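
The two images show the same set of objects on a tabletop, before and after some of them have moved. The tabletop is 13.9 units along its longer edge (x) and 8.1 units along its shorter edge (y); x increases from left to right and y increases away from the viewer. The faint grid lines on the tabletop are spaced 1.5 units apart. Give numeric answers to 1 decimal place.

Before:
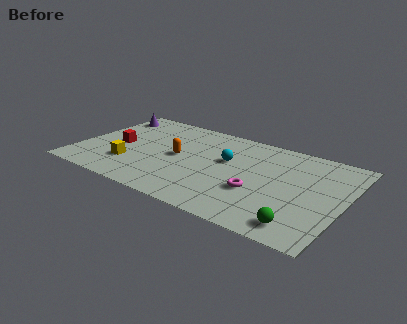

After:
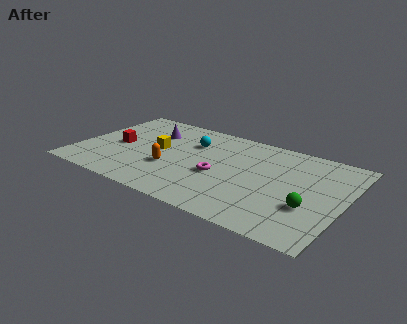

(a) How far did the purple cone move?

2.7

The purple cone moved from about (0.9, 6.6) to (3.5, 5.8), a distance of √(2.6² + 0.8²) ≈ 2.7.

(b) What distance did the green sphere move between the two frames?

1.6

The green sphere was near (12.1, 1.2) before and (12.3, 2.8) after, so it travelled √(0.2² + 1.6²) ≈ 1.6 units.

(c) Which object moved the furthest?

the purple cone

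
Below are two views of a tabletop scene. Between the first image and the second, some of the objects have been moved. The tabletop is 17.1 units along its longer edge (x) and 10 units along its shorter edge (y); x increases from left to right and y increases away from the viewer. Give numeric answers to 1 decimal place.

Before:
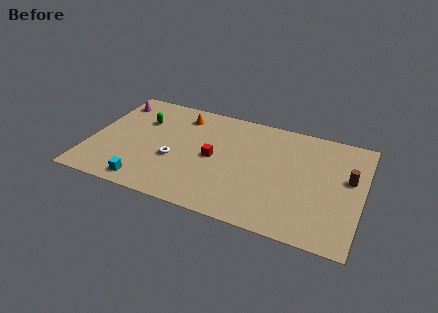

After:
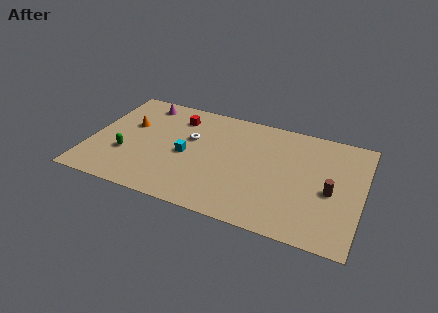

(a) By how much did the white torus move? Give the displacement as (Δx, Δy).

(0.8, 2.3)

From the two frames, the white torus sits at roughly (5.4, 3.9) before and (6.2, 6.2) after.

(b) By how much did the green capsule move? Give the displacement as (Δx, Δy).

(-0.6, -3.5)

The green capsule started near (3.0, 6.9) and ended near (2.4, 3.4).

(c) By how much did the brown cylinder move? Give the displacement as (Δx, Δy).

(-1.0, -1.5)

From the two frames, the brown cylinder sits at roughly (16.2, 5.9) before and (15.2, 4.4) after.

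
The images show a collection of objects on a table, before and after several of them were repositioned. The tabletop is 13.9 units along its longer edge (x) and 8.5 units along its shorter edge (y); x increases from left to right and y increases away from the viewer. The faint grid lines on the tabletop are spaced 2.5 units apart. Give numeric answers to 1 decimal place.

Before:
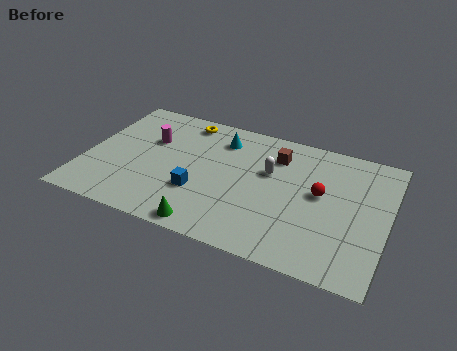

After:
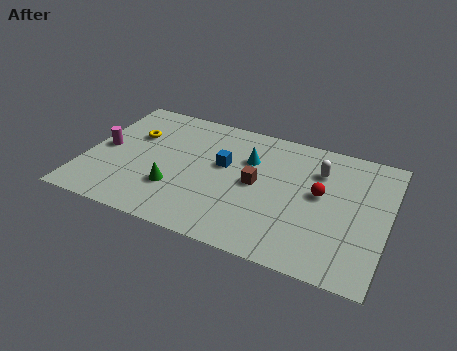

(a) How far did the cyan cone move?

1.7

From (6.0, 6.7) to (7.4, 5.8), the cyan cone covered √(1.4² + 0.9²) ≈ 1.7 units.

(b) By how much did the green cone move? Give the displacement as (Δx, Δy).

(-1.8, 1.8)

The green cone started near (6.1, 0.8) and ended near (4.3, 2.6).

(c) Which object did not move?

the red sphere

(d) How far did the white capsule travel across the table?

2.4

The white capsule moved from about (8.4, 5.3) to (10.6, 6.2), a distance of √(2.2² + 0.9²) ≈ 2.4.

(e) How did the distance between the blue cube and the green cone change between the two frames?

+1.0

Before: roughly 2.1 units apart; after: 3.1. That's 1.0 units further apart.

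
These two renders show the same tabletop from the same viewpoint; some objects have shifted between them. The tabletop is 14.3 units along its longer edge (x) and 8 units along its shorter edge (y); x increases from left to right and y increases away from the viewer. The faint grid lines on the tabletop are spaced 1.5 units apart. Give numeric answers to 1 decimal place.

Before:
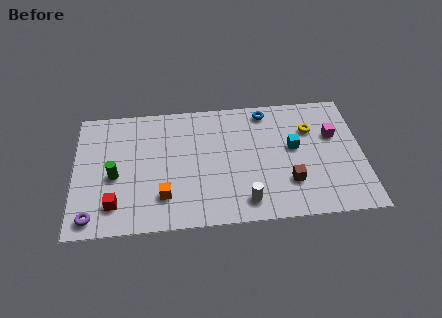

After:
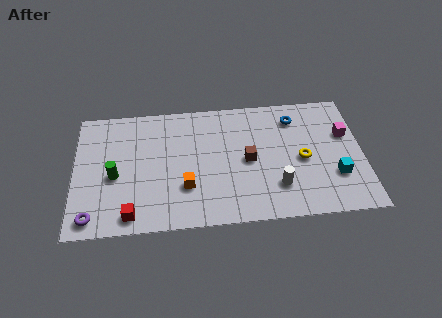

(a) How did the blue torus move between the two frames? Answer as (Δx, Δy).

(1.4, -0.6)

From the two frames, the blue torus sits at roughly (9.6, 7.0) before and (11.0, 6.4) after.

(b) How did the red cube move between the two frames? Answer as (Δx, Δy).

(0.8, -0.7)

The red cube started near (2.0, 1.7) and ended near (2.8, 1.0).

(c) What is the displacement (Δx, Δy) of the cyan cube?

(2.0, -2.0)

From the two frames, the cyan cube sits at roughly (10.9, 4.5) before and (12.9, 2.5) after.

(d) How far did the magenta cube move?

0.6

From (12.9, 5.1) to (13.5, 5.1), the magenta cube covered √(0.6² + 0.0²) ≈ 0.6 units.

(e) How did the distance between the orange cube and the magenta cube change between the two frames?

-0.6

Before: roughly 9.0 units apart; after: 8.4. That's 0.6 units closer together.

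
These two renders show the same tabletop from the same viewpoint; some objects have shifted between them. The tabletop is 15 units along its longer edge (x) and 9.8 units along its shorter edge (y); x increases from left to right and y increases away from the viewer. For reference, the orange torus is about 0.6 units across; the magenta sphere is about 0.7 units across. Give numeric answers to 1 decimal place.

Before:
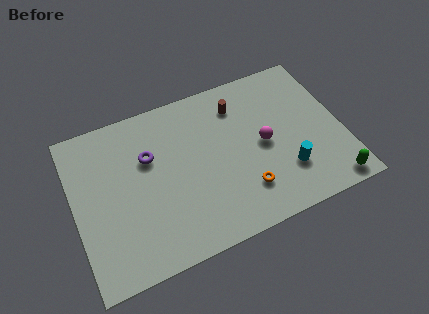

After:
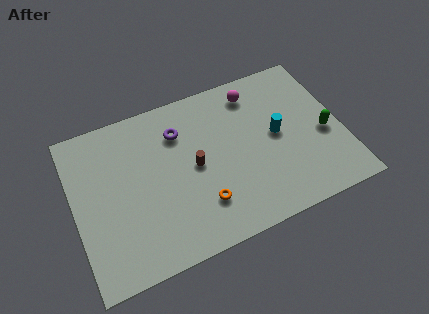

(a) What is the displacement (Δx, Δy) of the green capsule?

(0.1, 3.2)

From the two frames, the green capsule sits at roughly (13.9, 1.0) before and (14.0, 4.2) after.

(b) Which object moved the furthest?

the brown cylinder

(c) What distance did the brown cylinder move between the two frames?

4.0

From (9.5, 7.7) to (6.7, 4.9), the brown cylinder covered √(2.8² + 2.8²) ≈ 4.0 units.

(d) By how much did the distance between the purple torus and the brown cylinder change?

-2.9

The distance was about 5.4 in the first image and 2.5 in the second, so they moved 2.9 units closer together.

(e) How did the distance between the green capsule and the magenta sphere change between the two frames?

+0.3

Before: roughly 5.0 units apart; after: 5.3. That's 0.3 units further apart.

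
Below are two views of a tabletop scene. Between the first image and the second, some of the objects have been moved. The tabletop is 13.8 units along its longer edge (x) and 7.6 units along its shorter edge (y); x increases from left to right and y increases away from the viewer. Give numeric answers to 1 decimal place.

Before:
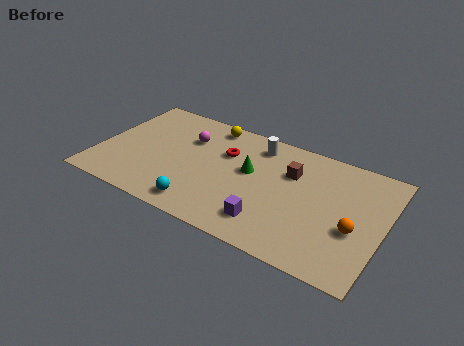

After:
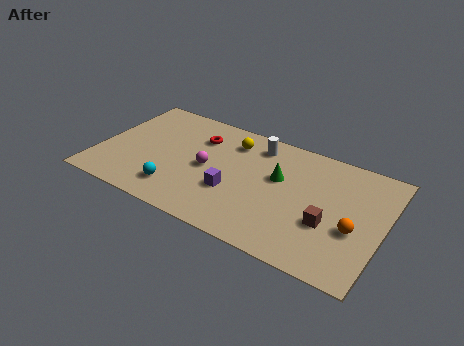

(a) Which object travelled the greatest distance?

the brown cube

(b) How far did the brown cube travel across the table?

3.2

The brown cube was near (9.2, 5.2) before and (11.3, 2.8) after, so it travelled √(2.1² + 2.4²) ≈ 3.2 units.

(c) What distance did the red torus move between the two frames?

1.5

The red torus was near (6.0, 5.1) before and (4.6, 5.6) after, so it travelled √(1.4² + 0.5²) ≈ 1.5 units.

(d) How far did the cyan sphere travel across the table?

1.4

The cyan sphere was near (5.4, 1.1) before and (4.1, 1.6) after, so it travelled √(1.3² + 0.5²) ≈ 1.4 units.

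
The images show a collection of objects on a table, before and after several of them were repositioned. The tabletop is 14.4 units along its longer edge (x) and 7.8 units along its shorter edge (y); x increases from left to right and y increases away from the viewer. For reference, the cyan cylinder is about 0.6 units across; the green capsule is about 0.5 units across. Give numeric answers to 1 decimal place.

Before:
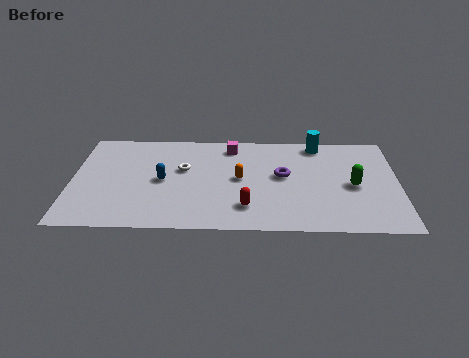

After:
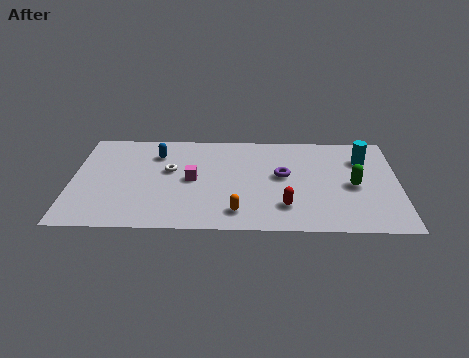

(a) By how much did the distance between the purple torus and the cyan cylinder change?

+0.8

The distance was about 3.1 in the first image and 3.9 in the second, so they moved 0.8 units further apart.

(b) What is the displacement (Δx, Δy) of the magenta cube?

(-1.7, -2.7)

The magenta cube was at about (7.0, 6.6) and moved to about (5.3, 3.9).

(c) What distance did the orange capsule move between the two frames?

2.6

The orange capsule was near (7.4, 4.0) before and (7.3, 1.4) after, so it travelled √(0.1² + 2.6²) ≈ 2.6 units.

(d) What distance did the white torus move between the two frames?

0.6

The white torus moved from about (4.9, 4.7) to (4.3, 4.6), a distance of √(0.6² + 0.1²) ≈ 0.6.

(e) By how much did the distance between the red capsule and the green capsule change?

-1.6

The distance was about 5.0 in the first image and 3.4 in the second, so they moved 1.6 units closer together.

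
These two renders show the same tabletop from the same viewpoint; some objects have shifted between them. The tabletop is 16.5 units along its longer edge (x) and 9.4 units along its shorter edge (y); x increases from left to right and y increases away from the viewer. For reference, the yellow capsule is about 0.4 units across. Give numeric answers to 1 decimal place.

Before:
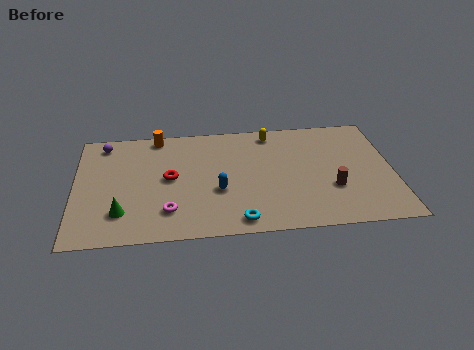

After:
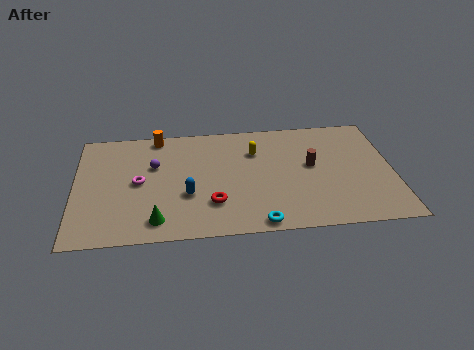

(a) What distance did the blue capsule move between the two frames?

1.6

From (7.4, 3.6) to (5.8, 3.4), the blue capsule covered √(1.6² + 0.2²) ≈ 1.6 units.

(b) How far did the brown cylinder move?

2.2

The brown cylinder moved from about (13.3, 3.2) to (12.3, 5.2), a distance of √(1.0² + 2.0²) ≈ 2.2.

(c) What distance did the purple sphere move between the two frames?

3.3

From (1.5, 8.1) to (4.1, 6.0), the purple sphere covered √(2.6² + 2.1²) ≈ 3.3 units.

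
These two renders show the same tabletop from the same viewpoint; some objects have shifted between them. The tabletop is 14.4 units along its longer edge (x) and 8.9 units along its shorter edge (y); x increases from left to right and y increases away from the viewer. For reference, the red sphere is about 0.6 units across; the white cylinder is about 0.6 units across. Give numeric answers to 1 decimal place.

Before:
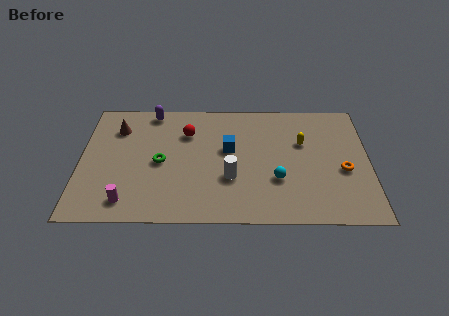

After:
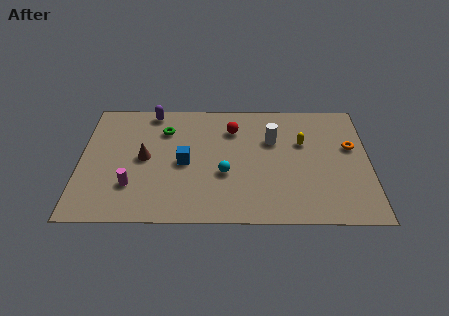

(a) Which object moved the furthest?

the white cylinder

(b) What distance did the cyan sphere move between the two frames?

2.6

The cyan sphere was near (9.8, 3.0) before and (7.2, 3.4) after, so it travelled √(2.6² + 0.4²) ≈ 2.6 units.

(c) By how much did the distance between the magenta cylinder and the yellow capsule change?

-0.6

The distance was about 9.7 in the first image and 9.1 in the second, so they moved 0.6 units closer together.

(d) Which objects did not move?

the yellow capsule and the purple capsule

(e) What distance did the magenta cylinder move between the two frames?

1.1

The magenta cylinder was near (2.4, 1.4) before and (2.6, 2.5) after, so it travelled √(0.2² + 1.1²) ≈ 1.1 units.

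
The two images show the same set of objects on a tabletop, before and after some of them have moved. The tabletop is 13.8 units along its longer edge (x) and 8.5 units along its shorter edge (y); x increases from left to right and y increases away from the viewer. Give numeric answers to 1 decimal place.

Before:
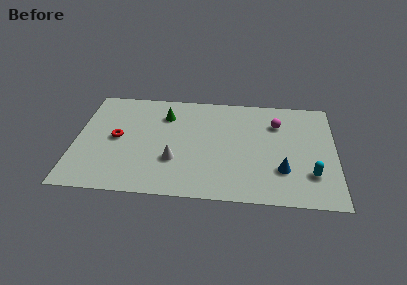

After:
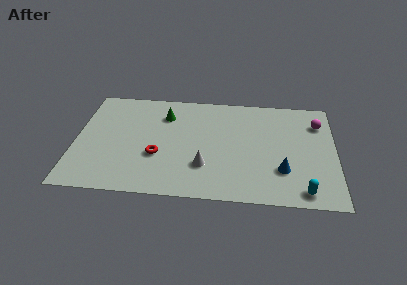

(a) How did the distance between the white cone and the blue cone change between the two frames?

-1.6

Before: roughly 5.7 units apart; after: 4.1. That's 1.6 units closer together.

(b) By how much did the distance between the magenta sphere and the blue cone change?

+0.6

Before: roughly 3.7 units apart; after: 4.3. That's 0.6 units further apart.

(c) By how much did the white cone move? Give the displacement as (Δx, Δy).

(1.6, -0.3)

The white cone started near (5.3, 2.8) and ended near (6.9, 2.5).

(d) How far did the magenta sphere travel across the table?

2.2

The magenta sphere moved from about (10.7, 6.2) to (12.9, 6.4), a distance of √(2.2² + 0.2²) ≈ 2.2.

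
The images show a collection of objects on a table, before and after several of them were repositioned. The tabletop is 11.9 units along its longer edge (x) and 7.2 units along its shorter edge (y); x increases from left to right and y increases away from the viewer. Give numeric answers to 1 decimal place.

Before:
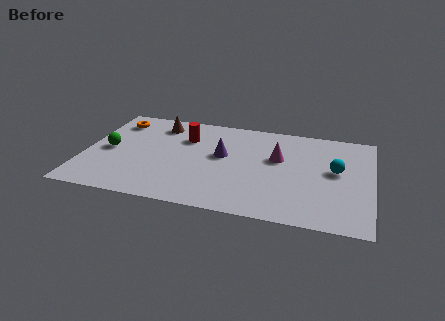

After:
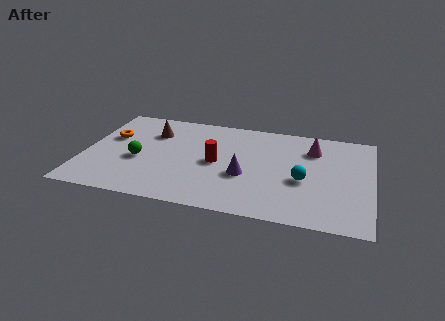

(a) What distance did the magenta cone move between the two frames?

1.7

From (8.0, 4.4) to (9.4, 5.4), the magenta cone covered √(1.4² + 1.0²) ≈ 1.7 units.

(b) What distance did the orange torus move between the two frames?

1.3

From (1.1, 5.8) to (1.0, 4.5), the orange torus covered √(0.1² + 1.3²) ≈ 1.3 units.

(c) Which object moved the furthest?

the red cylinder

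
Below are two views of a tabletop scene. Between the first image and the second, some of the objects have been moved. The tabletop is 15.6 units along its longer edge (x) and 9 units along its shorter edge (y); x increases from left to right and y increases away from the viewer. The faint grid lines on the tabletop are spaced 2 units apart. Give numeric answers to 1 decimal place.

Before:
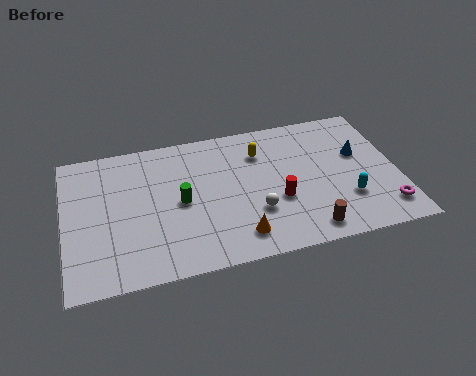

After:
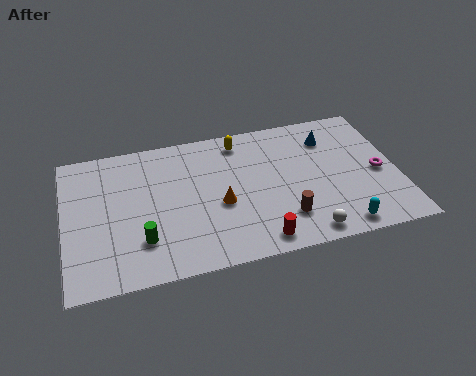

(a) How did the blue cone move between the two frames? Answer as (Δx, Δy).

(-1.3, 1.4)

The blue cone was at about (13.9, 5.5) and moved to about (12.6, 6.9).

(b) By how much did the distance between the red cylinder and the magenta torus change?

+1.4

They were about 5.2 units apart before and 6.6 after — 1.4 units further apart.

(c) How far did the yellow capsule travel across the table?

1.3

From (9.3, 6.7) to (8.4, 7.7), the yellow capsule covered √(0.9² + 1.0²) ≈ 1.3 units.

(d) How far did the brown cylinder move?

1.4

The brown cylinder moved from about (11.1, 1.2) to (10.1, 2.2), a distance of √(1.0² + 1.0²) ≈ 1.4.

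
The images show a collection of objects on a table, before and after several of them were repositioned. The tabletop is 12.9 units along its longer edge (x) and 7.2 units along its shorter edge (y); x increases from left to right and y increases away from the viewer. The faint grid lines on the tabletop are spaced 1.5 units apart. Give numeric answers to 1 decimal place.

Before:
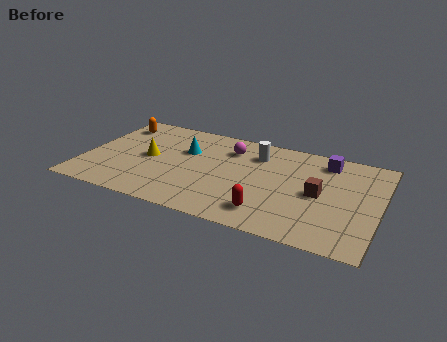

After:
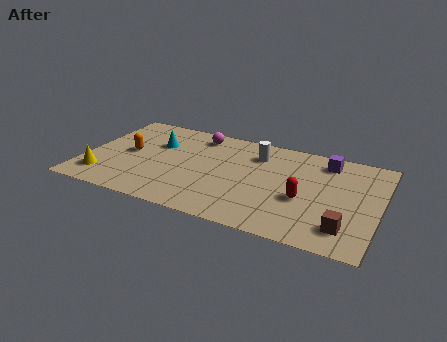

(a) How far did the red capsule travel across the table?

2.1

From (8.3, 1.4) to (9.7, 2.9), the red capsule covered √(1.4² + 1.5²) ≈ 2.1 units.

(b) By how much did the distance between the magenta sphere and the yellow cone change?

+2.0

They were about 3.9 units apart before and 5.9 after — 2.0 units further apart.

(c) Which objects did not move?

the purple cube and the white cylinder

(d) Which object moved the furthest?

the yellow cone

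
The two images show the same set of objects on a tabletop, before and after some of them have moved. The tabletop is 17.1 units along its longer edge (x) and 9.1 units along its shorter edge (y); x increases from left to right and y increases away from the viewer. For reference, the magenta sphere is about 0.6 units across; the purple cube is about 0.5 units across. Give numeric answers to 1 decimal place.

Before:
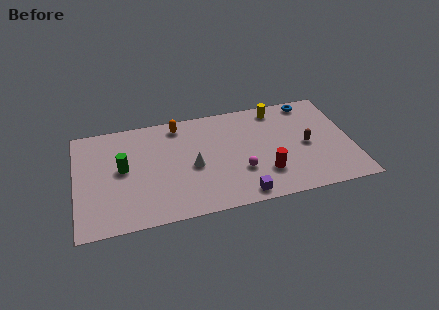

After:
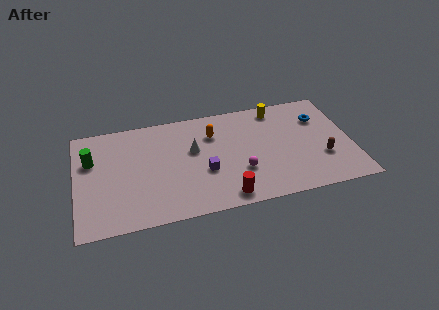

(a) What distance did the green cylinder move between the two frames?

2.2

From (2.9, 4.9) to (1.0, 6.0), the green cylinder covered √(1.9² + 1.1²) ≈ 2.2 units.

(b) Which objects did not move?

the magenta sphere and the yellow cylinder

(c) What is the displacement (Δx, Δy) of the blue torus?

(0.5, -1.6)

The blue torus started near (14.8, 8.1) and ended near (15.3, 6.5).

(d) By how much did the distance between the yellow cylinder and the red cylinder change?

+2.2

The distance was about 5.5 in the first image and 7.7 in the second, so they moved 2.2 units further apart.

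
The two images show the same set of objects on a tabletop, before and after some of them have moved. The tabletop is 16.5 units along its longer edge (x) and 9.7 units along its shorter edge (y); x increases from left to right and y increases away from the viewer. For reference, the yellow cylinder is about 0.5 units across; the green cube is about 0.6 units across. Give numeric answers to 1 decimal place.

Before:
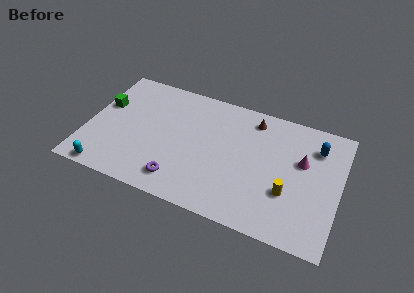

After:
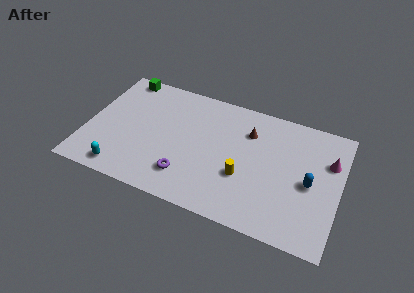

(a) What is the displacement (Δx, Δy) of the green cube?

(0.9, 2.8)

The green cube was at about (0.9, 6.0) and moved to about (1.8, 8.8).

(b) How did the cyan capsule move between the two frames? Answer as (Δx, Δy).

(1.0, 0.4)

From the two frames, the cyan capsule sits at roughly (1.7, 0.8) before and (2.7, 1.2) after.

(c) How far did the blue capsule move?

2.9

From (14.8, 7.4) to (14.6, 4.5), the blue capsule covered √(0.2² + 2.9²) ≈ 2.9 units.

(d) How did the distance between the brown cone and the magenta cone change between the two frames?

+1.3

Before: roughly 4.0 units apart; after: 5.3. That's 1.3 units further apart.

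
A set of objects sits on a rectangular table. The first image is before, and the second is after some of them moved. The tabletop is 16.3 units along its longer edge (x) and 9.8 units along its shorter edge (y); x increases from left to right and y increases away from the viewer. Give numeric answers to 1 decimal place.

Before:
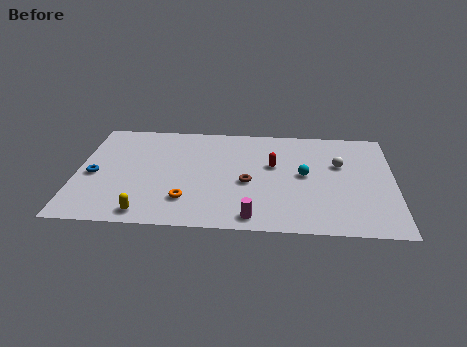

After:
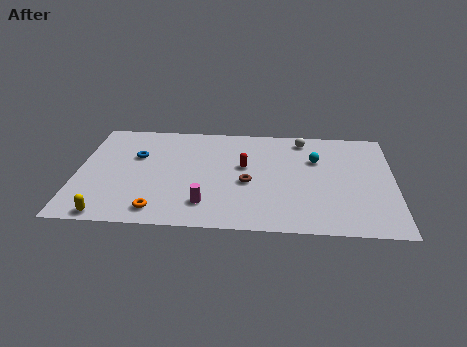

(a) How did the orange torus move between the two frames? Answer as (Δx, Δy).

(-1.4, -1.0)

From the two frames, the orange torus sits at roughly (5.7, 2.4) before and (4.3, 1.4) after.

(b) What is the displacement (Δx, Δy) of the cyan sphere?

(0.6, 1.5)

From the two frames, the cyan sphere sits at roughly (11.7, 5.1) before and (12.3, 6.6) after.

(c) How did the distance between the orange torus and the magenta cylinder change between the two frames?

-1.1

They were about 3.6 units apart before and 2.5 after — 1.1 units closer together.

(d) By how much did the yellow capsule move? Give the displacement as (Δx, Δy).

(-1.9, -0.3)

From the two frames, the yellow capsule sits at roughly (3.7, 1.1) before and (1.8, 0.8) after.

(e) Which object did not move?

the brown torus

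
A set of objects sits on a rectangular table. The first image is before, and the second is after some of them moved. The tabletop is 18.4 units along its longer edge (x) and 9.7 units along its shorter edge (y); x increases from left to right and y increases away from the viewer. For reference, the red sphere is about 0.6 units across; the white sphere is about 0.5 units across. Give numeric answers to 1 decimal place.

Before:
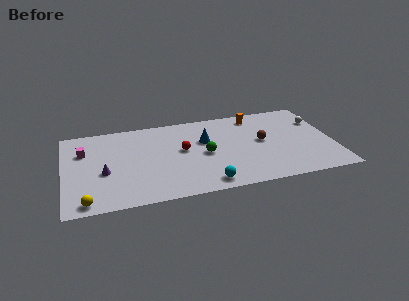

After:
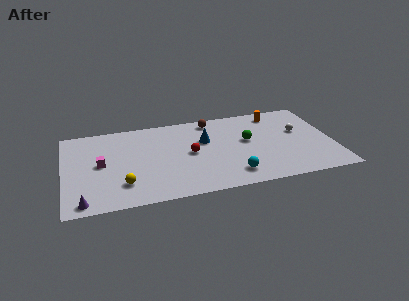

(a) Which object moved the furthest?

the brown sphere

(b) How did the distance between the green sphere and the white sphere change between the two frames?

-4.7

Before: roughly 8.3 units apart; after: 3.6. That's 4.7 units closer together.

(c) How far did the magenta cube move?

2.0

From (1.4, 6.7) to (2.5, 5.0), the magenta cube covered √(1.1² + 1.7²) ≈ 2.0 units.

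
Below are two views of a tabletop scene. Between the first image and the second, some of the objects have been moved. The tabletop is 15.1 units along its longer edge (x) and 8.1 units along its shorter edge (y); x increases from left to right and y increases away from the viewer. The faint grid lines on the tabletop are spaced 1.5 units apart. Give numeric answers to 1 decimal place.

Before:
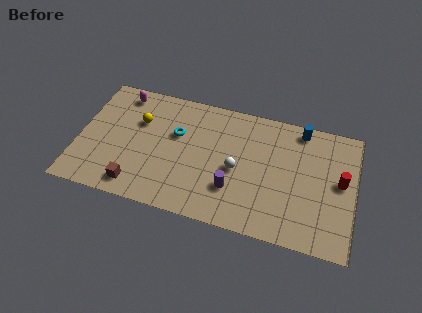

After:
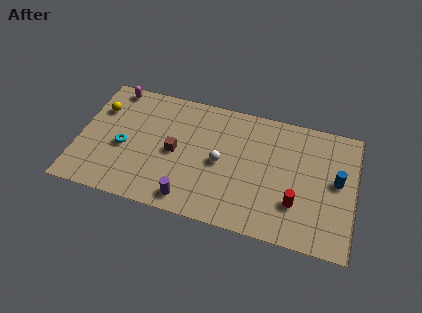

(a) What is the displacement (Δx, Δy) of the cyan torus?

(-2.8, -1.6)

From the two frames, the cyan torus sits at roughly (5.3, 5.1) before and (2.5, 3.5) after.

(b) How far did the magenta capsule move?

0.6

The magenta capsule moved from about (2.1, 7.0) to (1.6, 7.3), a distance of √(0.5² + 0.3²) ≈ 0.6.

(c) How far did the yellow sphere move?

2.2

The yellow sphere moved from about (3.2, 5.4) to (1.0, 5.7), a distance of √(2.2² + 0.3²) ≈ 2.2.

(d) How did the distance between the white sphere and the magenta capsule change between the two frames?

-0.3

The distance was about 7.4 in the first image and 7.1 in the second, so they moved 0.3 units closer together.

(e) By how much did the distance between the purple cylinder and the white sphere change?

+1.9

They were about 1.3 units apart before and 3.2 after — 1.9 units further apart.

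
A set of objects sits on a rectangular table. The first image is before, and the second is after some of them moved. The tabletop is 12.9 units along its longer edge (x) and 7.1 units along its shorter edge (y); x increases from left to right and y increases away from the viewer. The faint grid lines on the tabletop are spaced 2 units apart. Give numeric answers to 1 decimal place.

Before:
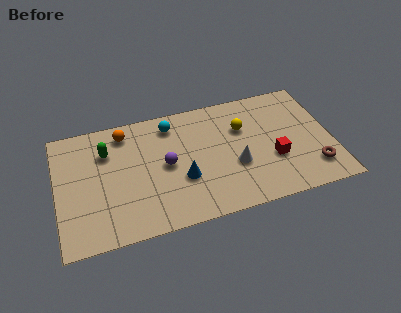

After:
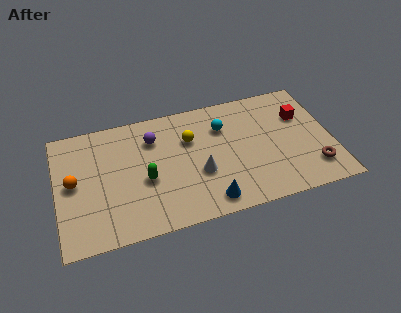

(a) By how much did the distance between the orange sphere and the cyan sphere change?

+5.0

They were about 2.2 units apart before and 7.2 after — 5.0 units further apart.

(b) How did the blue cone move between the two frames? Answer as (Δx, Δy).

(1.1, -1.6)

The blue cone was at about (5.8, 2.6) and moved to about (6.9, 1.0).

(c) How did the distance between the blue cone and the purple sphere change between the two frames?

+3.7

The distance was about 1.2 in the first image and 4.9 in the second, so they moved 3.7 units further apart.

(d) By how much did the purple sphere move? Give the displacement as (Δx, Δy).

(-0.5, 1.7)

From the two frames, the purple sphere sits at roughly (5.1, 3.6) before and (4.6, 5.3) after.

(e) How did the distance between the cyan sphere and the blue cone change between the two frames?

+0.9

They were about 3.3 units apart before and 4.2 after — 0.9 units further apart.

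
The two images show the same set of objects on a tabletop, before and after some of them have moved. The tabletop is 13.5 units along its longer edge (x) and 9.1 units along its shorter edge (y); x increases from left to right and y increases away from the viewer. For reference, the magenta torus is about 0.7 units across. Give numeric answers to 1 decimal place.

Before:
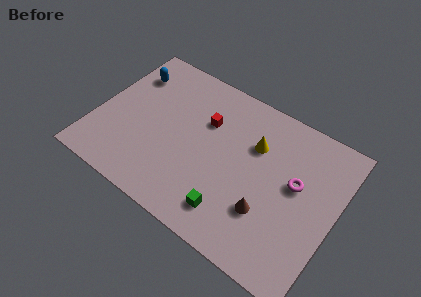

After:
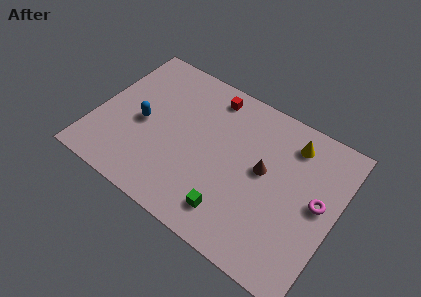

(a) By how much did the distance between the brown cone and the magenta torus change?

+0.4

They were about 2.7 units apart before and 3.1 after — 0.4 units further apart.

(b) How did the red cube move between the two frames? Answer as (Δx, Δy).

(0.0, 1.7)

The red cube was at about (5.9, 6.1) and moved to about (5.9, 7.8).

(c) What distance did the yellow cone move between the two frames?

2.2

The yellow cone moved from about (8.7, 6.2) to (10.6, 7.4), a distance of √(1.9² + 1.2²) ≈ 2.2.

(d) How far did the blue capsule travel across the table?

3.0

The blue capsule moved from about (1.3, 6.9) to (2.6, 4.2), a distance of √(1.3² + 2.7²) ≈ 3.0.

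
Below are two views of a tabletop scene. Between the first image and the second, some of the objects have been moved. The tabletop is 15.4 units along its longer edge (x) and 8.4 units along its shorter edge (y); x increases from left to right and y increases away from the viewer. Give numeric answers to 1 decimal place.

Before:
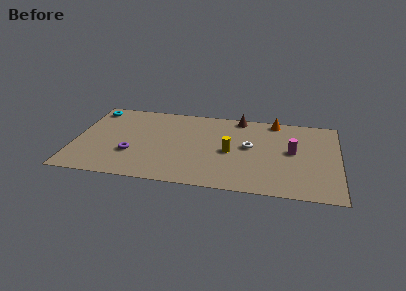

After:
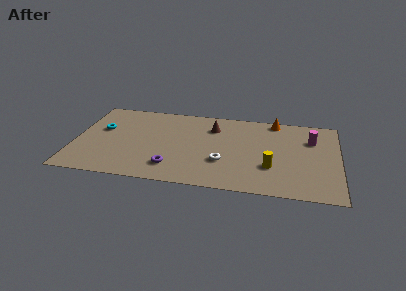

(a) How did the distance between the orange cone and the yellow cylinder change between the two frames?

+0.4

Before: roughly 4.5 units apart; after: 4.9. That's 0.4 units further apart.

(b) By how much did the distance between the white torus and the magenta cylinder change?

+3.5

Before: roughly 2.5 units apart; after: 6.0. That's 3.5 units further apart.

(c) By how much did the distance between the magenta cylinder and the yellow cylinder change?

+0.3

They were about 3.6 units apart before and 3.9 after — 0.3 units further apart.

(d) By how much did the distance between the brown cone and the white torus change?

+0.5

The distance was about 3.1 in the first image and 3.6 in the second, so they moved 0.5 units further apart.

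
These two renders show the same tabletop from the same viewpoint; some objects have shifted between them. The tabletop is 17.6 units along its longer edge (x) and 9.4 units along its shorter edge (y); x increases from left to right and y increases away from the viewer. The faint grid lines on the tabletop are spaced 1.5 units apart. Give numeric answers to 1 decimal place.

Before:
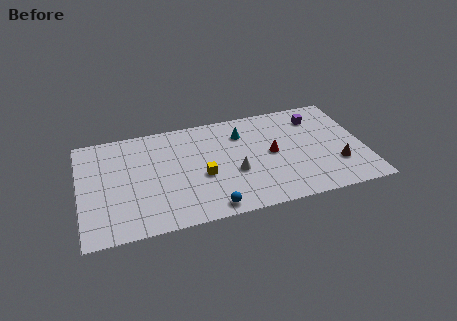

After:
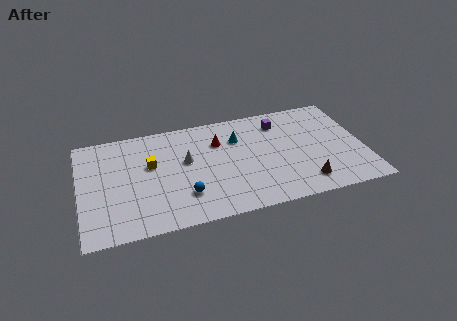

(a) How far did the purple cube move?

2.3

The purple cube moved from about (14.9, 7.4) to (12.6, 7.5), a distance of √(2.3² + 0.1²) ≈ 2.3.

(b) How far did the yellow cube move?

3.6

The yellow cube moved from about (7.5, 3.9) to (4.4, 5.7), a distance of √(3.1² + 1.8²) ≈ 3.6.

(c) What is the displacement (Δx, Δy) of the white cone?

(-2.9, 1.8)

From the two frames, the white cone sits at roughly (9.5, 3.7) before and (6.6, 5.5) after.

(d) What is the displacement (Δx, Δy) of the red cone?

(-3.2, 1.9)

The red cone was at about (11.9, 4.8) and moved to about (8.7, 6.7).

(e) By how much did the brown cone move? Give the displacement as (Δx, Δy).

(-2.1, -1.1)

From the two frames, the brown cone sits at roughly (15.8, 2.8) before and (13.7, 1.7) after.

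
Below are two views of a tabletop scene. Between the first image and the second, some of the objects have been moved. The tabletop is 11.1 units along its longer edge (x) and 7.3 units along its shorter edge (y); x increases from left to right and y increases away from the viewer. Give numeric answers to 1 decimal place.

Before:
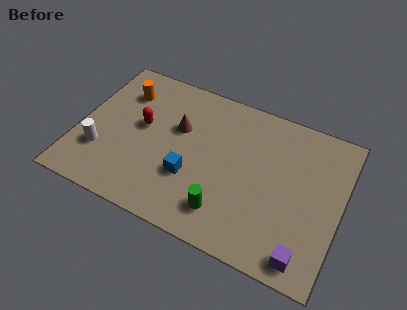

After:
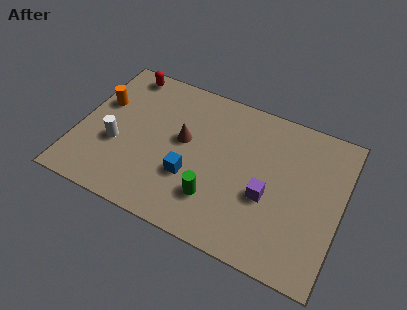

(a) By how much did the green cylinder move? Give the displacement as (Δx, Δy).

(-0.5, 0.4)

The green cylinder started near (6.5, 1.5) and ended near (6.0, 1.9).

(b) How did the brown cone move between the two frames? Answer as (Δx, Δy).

(0.3, -0.5)

The brown cone started near (4.1, 4.6) and ended near (4.4, 4.1).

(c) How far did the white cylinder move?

0.8

The white cylinder moved from about (1.1, 2.2) to (1.7, 2.8), a distance of √(0.6² + 0.6²) ≈ 0.8.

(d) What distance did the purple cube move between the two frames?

2.7

The purple cube was near (9.9, 0.9) before and (8.1, 2.9) after, so it travelled √(1.8² + 2.0²) ≈ 2.7 units.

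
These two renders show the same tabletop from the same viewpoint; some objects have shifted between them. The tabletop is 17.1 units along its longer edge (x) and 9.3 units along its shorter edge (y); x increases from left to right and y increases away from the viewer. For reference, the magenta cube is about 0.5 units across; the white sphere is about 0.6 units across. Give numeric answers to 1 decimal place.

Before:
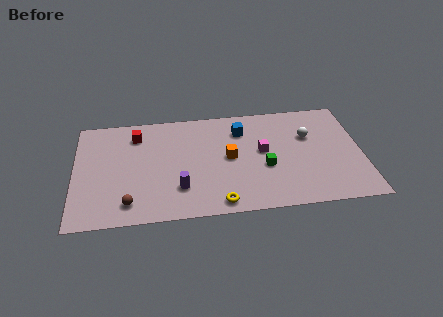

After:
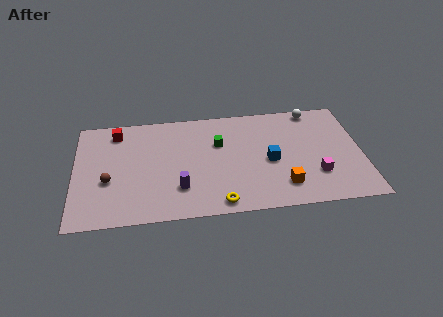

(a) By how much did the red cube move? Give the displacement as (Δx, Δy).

(-1.2, 0.4)

From the two frames, the red cube sits at roughly (3.7, 7.4) before and (2.5, 7.8) after.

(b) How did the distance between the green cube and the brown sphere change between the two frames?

-1.3

The distance was about 8.4 in the first image and 7.1 in the second, so they moved 1.3 units closer together.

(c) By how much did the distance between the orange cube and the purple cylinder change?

+2.3

They were about 3.8 units apart before and 6.1 after — 2.3 units further apart.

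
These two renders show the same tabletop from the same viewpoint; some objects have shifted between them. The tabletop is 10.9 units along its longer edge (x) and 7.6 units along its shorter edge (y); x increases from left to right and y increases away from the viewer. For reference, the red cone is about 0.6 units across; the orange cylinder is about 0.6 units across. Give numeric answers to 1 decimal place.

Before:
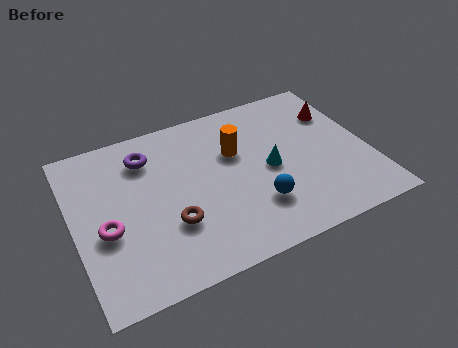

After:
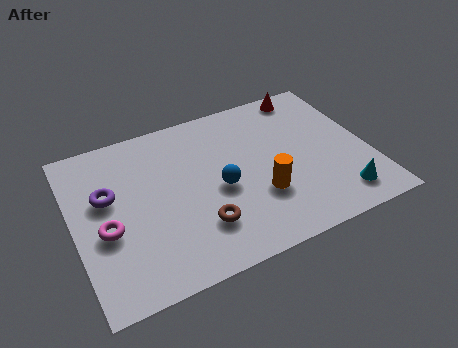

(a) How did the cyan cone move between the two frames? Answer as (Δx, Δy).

(2.3, -2.3)

From the two frames, the cyan cone sits at roughly (7.2, 3.6) before and (9.5, 1.3) after.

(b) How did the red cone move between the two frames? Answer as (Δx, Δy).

(-0.9, 1.4)

The red cone started near (10.0, 5.4) and ended near (9.1, 6.8).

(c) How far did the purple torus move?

2.1

The purple torus moved from about (2.9, 5.9) to (1.3, 4.6), a distance of √(1.6² + 1.3²) ≈ 2.1.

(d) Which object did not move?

the magenta torus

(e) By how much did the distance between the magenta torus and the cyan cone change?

+2.5

Before: roughly 6.1 units apart; after: 8.6. That's 2.5 units further apart.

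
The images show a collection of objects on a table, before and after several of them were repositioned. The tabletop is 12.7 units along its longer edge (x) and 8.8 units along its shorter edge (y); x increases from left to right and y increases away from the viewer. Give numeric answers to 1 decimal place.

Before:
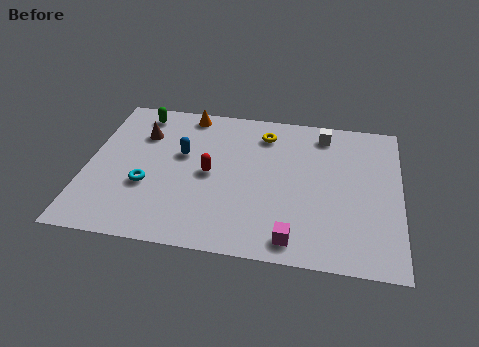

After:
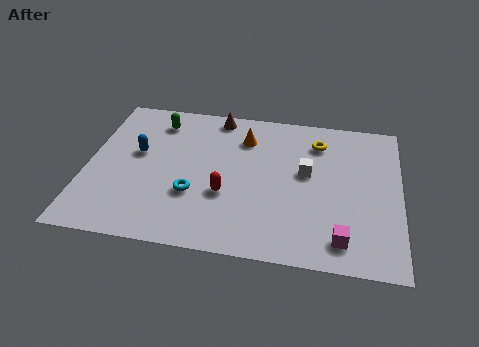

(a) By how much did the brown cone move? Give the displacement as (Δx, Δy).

(3.0, 1.6)

The brown cone started near (2.1, 6.3) and ended near (5.1, 7.9).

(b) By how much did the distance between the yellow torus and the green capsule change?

+1.4

Before: roughly 5.2 units apart; after: 6.6. That's 1.4 units further apart.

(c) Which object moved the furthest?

the brown cone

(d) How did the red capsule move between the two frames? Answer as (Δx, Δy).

(0.7, -1.1)

From the two frames, the red capsule sits at roughly (5.0, 4.3) before and (5.7, 3.2) after.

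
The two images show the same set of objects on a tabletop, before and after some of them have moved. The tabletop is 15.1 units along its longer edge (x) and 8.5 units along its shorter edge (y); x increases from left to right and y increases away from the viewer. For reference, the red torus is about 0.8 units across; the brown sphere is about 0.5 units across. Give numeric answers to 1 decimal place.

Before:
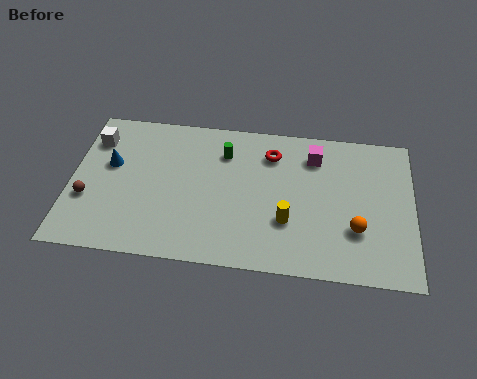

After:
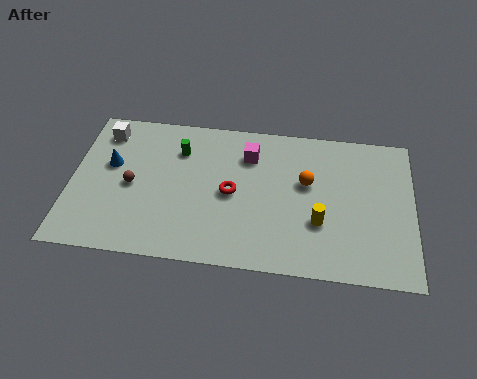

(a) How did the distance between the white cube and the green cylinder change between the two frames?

-2.3

The distance was about 5.8 in the first image and 3.5 in the second, so they moved 2.3 units closer together.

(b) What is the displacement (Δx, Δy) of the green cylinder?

(-2.0, -0.1)

The green cylinder started near (6.7, 6.4) and ended near (4.7, 6.3).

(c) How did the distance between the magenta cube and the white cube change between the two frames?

-3.3

The distance was about 9.8 in the first image and 6.5 in the second, so they moved 3.3 units closer together.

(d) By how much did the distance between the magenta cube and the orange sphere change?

-1.5

The distance was about 4.4 in the first image and 2.9 in the second, so they moved 1.5 units closer together.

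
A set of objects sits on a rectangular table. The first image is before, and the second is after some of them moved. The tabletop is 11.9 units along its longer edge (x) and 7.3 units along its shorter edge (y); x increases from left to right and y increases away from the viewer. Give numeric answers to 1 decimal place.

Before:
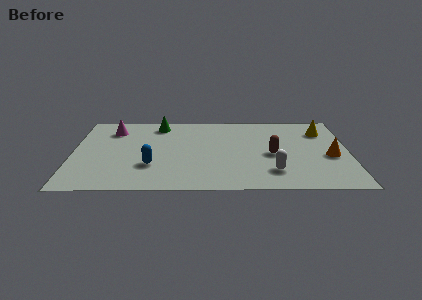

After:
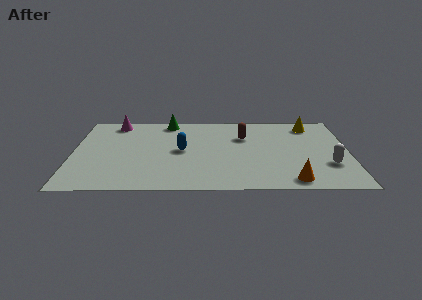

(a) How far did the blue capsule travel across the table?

1.9

From (3.4, 2.3) to (4.7, 3.7), the blue capsule covered √(1.3² + 1.4²) ≈ 1.9 units.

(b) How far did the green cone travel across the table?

0.5

From (3.7, 6.2) to (4.1, 6.5), the green cone covered √(0.4² + 0.3²) ≈ 0.5 units.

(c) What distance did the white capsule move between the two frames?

2.5

From (8.6, 1.7) to (11.0, 2.3), the white capsule covered √(2.4² + 0.6²) ≈ 2.5 units.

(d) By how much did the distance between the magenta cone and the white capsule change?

+2.1

The distance was about 8.0 in the first image and 10.1 in the second, so they moved 2.1 units further apart.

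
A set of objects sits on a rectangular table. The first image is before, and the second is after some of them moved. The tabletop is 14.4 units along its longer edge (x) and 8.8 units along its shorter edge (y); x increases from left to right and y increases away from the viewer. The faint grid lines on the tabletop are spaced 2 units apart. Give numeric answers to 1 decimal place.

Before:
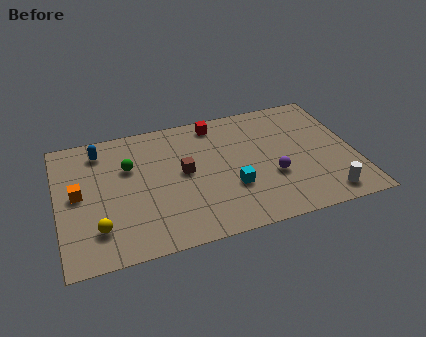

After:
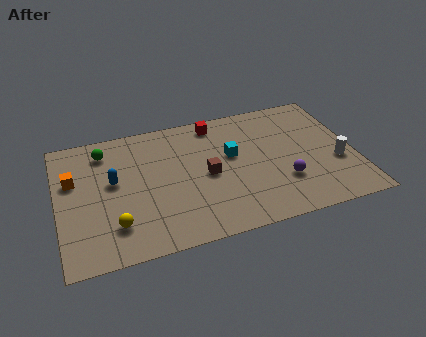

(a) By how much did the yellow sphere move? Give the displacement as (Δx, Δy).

(0.8, 0.0)

The yellow sphere started near (1.8, 2.1) and ended near (2.6, 2.1).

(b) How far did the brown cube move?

1.2

The brown cube moved from about (6.1, 4.7) to (7.2, 4.2), a distance of √(1.1² + 0.5²) ≈ 1.2.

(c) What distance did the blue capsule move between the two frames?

2.4

From (2.2, 7.3) to (2.7, 5.0), the blue capsule covered √(0.5² + 2.3²) ≈ 2.4 units.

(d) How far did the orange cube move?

1.0

From (1.0, 4.6) to (0.8, 5.6), the orange cube covered √(0.2² + 1.0²) ≈ 1.0 units.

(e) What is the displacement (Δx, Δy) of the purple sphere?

(0.5, -0.5)

The purple sphere started near (10.3, 3.2) and ended near (10.8, 2.7).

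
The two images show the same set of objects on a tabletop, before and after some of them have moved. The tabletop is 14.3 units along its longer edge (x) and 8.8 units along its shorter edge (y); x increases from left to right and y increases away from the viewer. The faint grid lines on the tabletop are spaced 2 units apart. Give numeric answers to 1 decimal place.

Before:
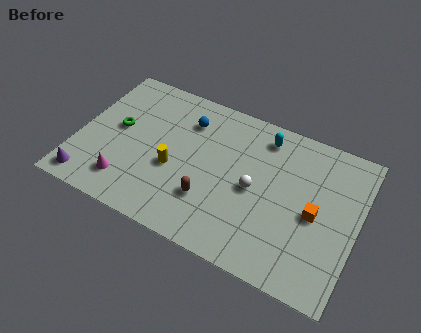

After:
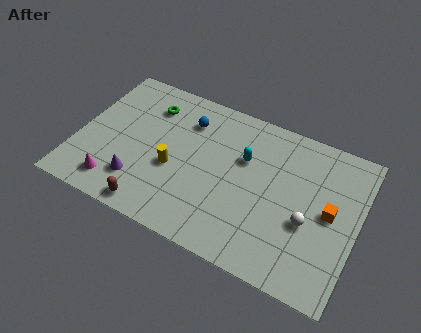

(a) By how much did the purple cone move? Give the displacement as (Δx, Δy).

(2.5, 1.0)

From the two frames, the purple cone sits at roughly (0.9, 1.1) before and (3.4, 2.1) after.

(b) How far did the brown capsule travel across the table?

3.2

From (7.0, 2.6) to (4.3, 0.9), the brown capsule covered √(2.7² + 1.7²) ≈ 3.2 units.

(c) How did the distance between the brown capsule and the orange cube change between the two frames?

+3.9

The distance was about 5.4 in the first image and 9.3 in the second, so they moved 3.9 units further apart.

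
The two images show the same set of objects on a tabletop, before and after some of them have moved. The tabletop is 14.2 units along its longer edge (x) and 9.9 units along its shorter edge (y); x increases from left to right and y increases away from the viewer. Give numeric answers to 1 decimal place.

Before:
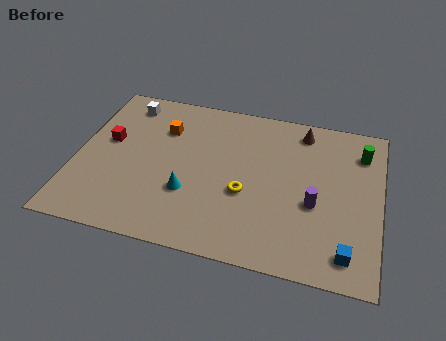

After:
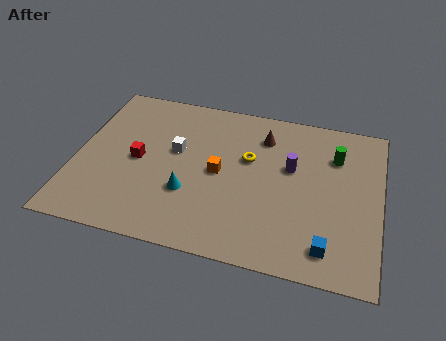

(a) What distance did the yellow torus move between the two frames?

2.2

The yellow torus moved from about (8.0, 3.9) to (8.0, 6.1), a distance of √(0.0² + 2.2²) ≈ 2.2.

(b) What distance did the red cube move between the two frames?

1.7

From (1.4, 5.7) to (2.9, 4.8), the red cube covered √(1.5² + 0.9²) ≈ 1.7 units.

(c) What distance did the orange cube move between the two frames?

3.6

From (3.9, 7.1) to (6.7, 4.9), the orange cube covered √(2.8² + 2.2²) ≈ 3.6 units.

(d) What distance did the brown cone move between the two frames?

2.0

The brown cone moved from about (10.4, 8.5) to (8.6, 7.7), a distance of √(1.8² + 0.8²) ≈ 2.0.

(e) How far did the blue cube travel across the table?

0.9

The blue cube was near (12.8, 1.5) before and (11.9, 1.6) after, so it travelled √(0.9² + 0.1²) ≈ 0.9 units.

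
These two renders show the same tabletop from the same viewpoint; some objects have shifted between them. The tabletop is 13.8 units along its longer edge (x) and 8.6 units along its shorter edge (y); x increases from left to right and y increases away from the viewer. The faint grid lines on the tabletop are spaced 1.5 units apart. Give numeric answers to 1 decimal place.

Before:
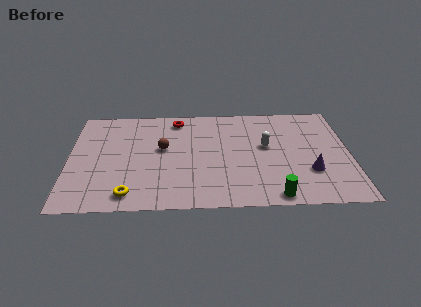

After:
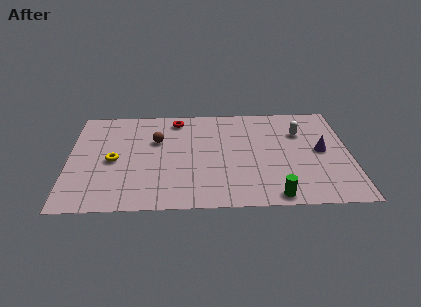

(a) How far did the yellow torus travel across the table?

2.9

The yellow torus moved from about (3.0, 1.2) to (2.2, 4.0), a distance of √(0.8² + 2.8²) ≈ 2.9.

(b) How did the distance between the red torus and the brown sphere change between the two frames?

-0.5

Before: roughly 2.6 units apart; after: 2.1. That's 0.5 units closer together.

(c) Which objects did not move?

the green cylinder and the red torus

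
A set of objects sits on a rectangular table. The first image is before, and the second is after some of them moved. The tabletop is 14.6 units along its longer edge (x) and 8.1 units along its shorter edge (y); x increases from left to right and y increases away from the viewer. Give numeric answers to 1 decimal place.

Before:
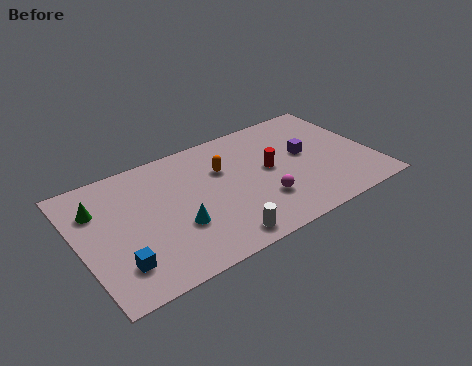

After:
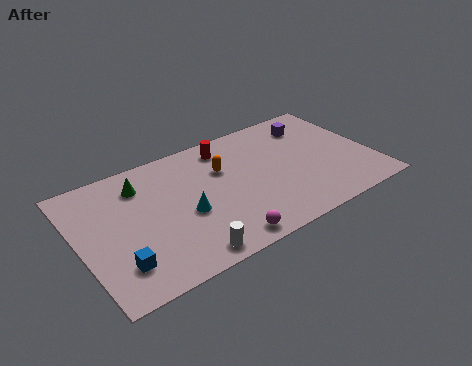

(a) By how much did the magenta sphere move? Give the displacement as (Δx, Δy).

(-2.3, -1.5)

The magenta sphere started near (8.8, 2.4) and ended near (6.5, 0.9).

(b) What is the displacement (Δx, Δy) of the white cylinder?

(-1.7, -0.1)

The white cylinder started near (6.4, 1.0) and ended near (4.7, 0.9).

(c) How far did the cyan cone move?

0.8

The cyan cone was near (4.6, 2.8) before and (5.1, 3.4) after, so it travelled √(0.5² + 0.6²) ≈ 0.8 units.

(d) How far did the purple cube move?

2.0

The purple cube was near (11.4, 4.5) before and (12.1, 6.4) after, so it travelled √(0.7² + 1.9²) ≈ 2.0 units.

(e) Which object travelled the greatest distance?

the red cylinder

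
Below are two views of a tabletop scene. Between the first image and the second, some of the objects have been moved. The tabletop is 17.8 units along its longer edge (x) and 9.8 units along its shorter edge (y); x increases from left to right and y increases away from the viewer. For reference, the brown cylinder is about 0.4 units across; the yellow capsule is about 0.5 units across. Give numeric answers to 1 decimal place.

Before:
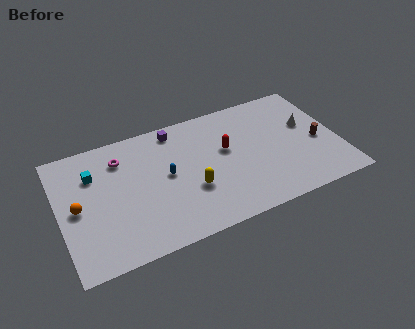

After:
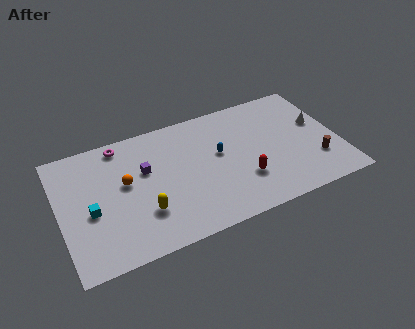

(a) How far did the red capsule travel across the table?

2.9

From (10.7, 5.8) to (11.5, 3.0), the red capsule covered √(0.8² + 2.8²) ≈ 2.9 units.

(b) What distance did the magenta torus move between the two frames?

1.1

The magenta torus moved from about (4.1, 7.6) to (4.2, 8.7), a distance of √(0.1² + 1.1²) ≈ 1.1.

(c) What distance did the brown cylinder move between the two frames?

1.5

From (16.5, 4.3) to (16.2, 2.8), the brown cylinder covered √(0.3² + 1.5²) ≈ 1.5 units.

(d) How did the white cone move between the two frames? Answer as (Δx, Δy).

(0.7, -0.1)

From the two frames, the white cone sits at roughly (16.0, 5.9) before and (16.7, 5.8) after.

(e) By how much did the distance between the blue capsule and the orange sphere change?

+0.3

They were about 5.7 units apart before and 6.0 after — 0.3 units further apart.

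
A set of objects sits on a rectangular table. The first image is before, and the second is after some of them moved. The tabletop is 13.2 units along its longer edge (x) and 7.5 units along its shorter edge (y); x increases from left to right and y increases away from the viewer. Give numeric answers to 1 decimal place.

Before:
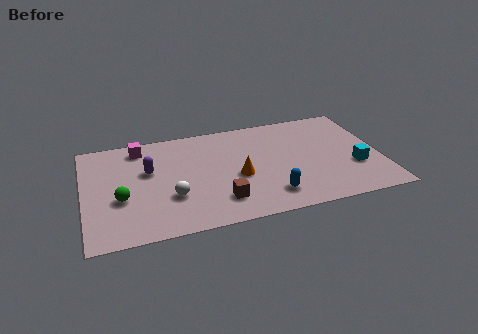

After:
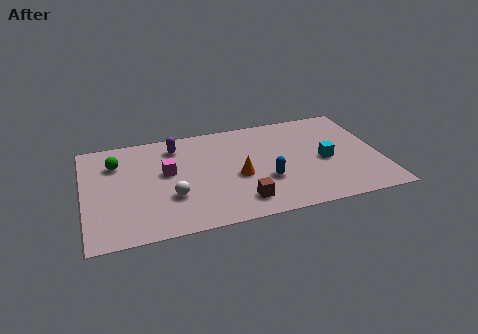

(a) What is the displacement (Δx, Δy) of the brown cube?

(0.9, -0.3)

The brown cube started near (5.9, 1.7) and ended near (6.8, 1.4).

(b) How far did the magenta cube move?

2.4

From (2.6, 6.4) to (3.7, 4.3), the magenta cube covered √(1.1² + 2.1²) ≈ 2.4 units.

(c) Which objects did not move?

the orange cone and the white sphere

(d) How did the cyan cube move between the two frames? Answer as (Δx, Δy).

(-1.3, 0.8)

The cyan cube started near (12.0, 2.6) and ended near (10.7, 3.4).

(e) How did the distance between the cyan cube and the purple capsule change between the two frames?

-2.3

They were about 9.3 units apart before and 7.0 after — 2.3 units closer together.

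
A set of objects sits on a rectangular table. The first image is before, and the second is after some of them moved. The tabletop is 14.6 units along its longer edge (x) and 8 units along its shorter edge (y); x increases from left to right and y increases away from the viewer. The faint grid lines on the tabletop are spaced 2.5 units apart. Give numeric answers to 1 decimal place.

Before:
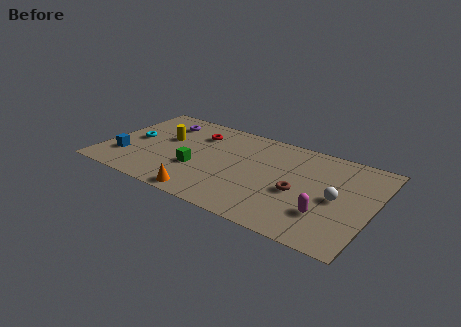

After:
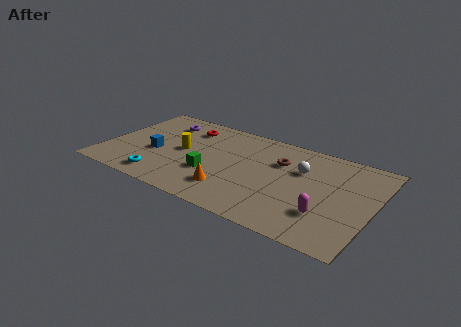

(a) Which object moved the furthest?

the cyan torus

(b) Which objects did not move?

the magenta capsule and the purple torus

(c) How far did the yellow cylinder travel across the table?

1.3

The yellow cylinder moved from about (3.1, 4.8) to (4.2, 4.1), a distance of √(1.1² + 0.7²) ≈ 1.3.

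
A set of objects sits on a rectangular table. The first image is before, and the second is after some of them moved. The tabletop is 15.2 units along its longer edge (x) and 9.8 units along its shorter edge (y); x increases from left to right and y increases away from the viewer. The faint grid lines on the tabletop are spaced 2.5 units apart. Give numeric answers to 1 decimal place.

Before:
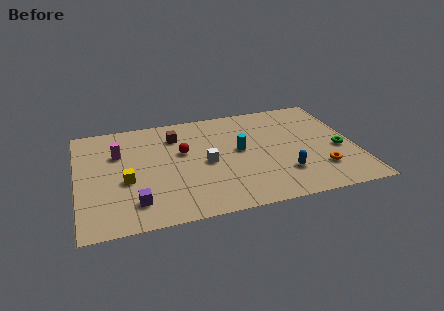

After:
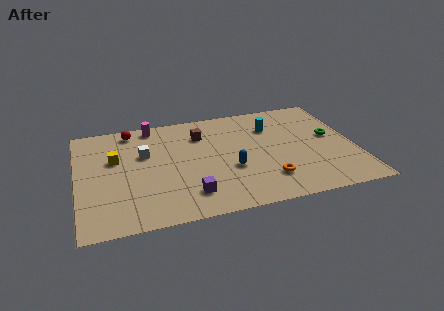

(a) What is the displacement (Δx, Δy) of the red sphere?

(-2.7, 2.7)

From the two frames, the red sphere sits at roughly (5.8, 5.9) before and (3.1, 8.6) after.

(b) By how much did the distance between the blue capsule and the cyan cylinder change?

+0.7

They were about 3.5 units apart before and 4.2 after — 0.7 units further apart.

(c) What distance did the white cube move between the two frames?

3.7

The white cube was near (7.0, 4.6) before and (3.7, 6.2) after, so it travelled √(3.3² + 1.6²) ≈ 3.7 units.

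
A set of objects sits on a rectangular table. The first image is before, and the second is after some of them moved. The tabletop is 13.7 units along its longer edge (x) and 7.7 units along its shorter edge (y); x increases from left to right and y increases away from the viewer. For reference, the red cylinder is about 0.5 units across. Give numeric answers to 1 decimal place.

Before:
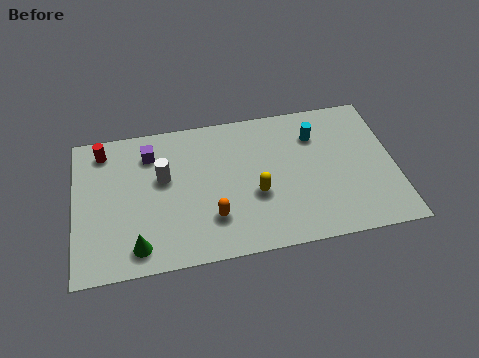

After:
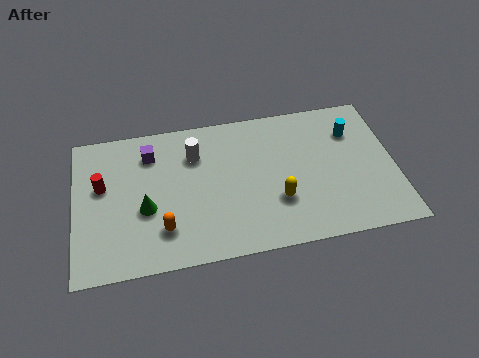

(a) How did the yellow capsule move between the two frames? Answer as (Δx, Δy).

(0.9, -0.5)

The yellow capsule was at about (7.7, 3.0) and moved to about (8.6, 2.5).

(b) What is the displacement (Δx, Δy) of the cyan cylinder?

(1.6, -0.1)

The cyan cylinder was at about (10.4, 5.7) and moved to about (12.0, 5.6).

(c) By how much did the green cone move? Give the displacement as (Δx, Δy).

(0.4, 1.9)

The green cone was at about (2.6, 1.2) and moved to about (3.0, 3.1).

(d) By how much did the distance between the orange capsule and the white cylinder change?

+0.8

The distance was about 3.2 in the first image and 4.0 in the second, so they moved 0.8 units further apart.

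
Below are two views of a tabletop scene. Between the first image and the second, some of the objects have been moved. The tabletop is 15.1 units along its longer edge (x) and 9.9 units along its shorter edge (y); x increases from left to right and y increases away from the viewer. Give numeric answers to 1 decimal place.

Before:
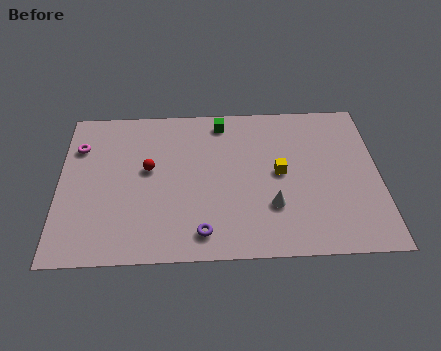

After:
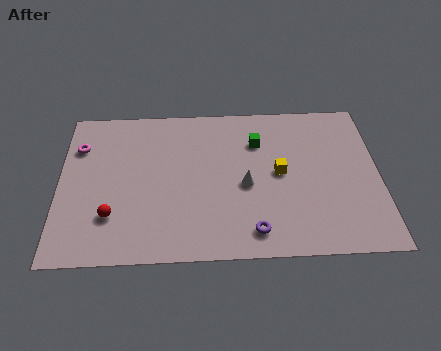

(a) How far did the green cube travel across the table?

2.2

The green cube was near (7.7, 8.6) before and (9.4, 7.2) after, so it travelled √(1.7² + 1.4²) ≈ 2.2 units.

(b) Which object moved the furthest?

the red sphere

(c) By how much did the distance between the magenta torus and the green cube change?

+1.6

Before: roughly 6.9 units apart; after: 8.5. That's 1.6 units further apart.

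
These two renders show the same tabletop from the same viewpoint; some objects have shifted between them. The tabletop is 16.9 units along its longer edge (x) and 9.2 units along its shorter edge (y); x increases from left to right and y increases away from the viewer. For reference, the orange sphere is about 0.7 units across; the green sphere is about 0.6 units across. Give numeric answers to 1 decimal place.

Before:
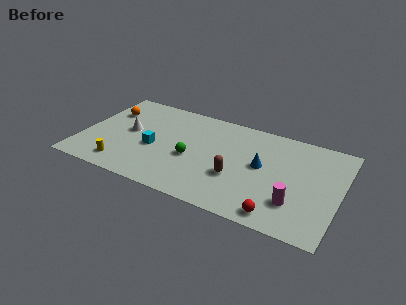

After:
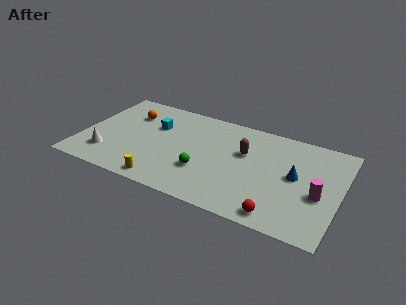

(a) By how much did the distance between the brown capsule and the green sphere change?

+0.6

They were about 3.1 units apart before and 3.7 after — 0.6 units further apart.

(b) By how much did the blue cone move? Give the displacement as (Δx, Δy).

(2.2, -0.1)

From the two frames, the blue cone sits at roughly (11.8, 5.0) before and (14.0, 4.9) after.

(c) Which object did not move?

the red sphere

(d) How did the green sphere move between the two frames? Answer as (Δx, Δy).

(0.9, -0.9)

The green sphere was at about (7.3, 3.9) and moved to about (8.2, 3.0).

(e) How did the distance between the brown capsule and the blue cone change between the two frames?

+1.2

The distance was about 2.3 in the first image and 3.5 in the second, so they moved 1.2 units further apart.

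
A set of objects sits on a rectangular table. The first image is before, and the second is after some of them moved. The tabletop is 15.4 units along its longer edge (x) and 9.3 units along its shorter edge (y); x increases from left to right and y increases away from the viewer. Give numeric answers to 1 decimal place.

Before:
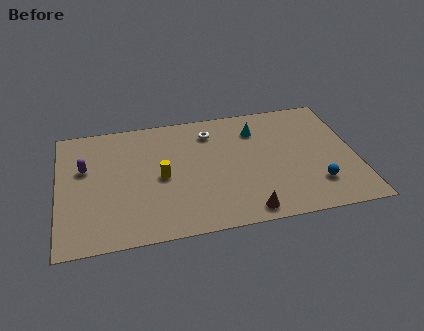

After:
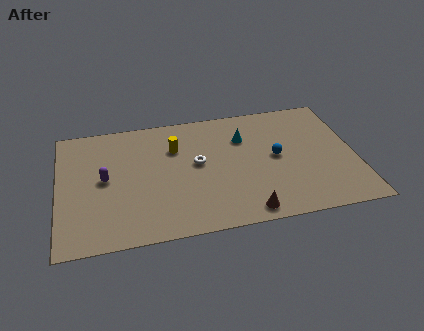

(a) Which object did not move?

the brown cone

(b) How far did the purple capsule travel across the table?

1.4

The purple capsule moved from about (1.4, 5.8) to (2.4, 4.8), a distance of √(1.0² + 1.0²) ≈ 1.4.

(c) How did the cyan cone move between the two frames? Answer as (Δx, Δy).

(-0.7, -0.5)

The cyan cone was at about (10.4, 7.1) and moved to about (9.7, 6.6).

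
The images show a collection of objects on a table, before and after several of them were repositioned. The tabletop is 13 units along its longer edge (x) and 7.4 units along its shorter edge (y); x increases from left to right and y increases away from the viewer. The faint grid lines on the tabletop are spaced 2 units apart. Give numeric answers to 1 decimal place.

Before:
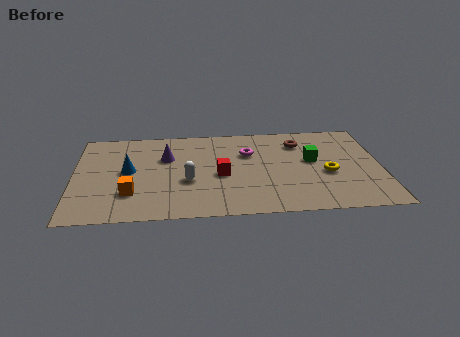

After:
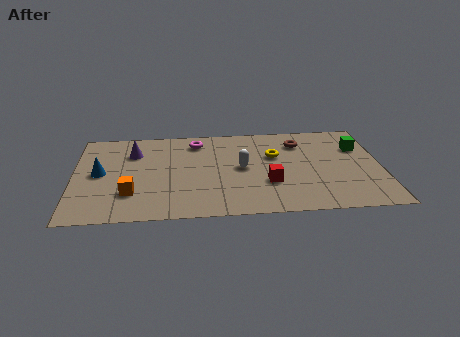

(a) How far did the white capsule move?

2.5

The white capsule was near (4.8, 2.9) before and (7.1, 3.8) after, so it travelled √(2.3² + 0.9²) ≈ 2.5 units.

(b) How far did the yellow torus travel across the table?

2.7

From (10.7, 3.1) to (8.5, 4.7), the yellow torus covered √(2.2² + 1.6²) ≈ 2.7 units.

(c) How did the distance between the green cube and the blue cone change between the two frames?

+3.3

The distance was about 7.8 in the first image and 11.1 in the second, so they moved 3.3 units further apart.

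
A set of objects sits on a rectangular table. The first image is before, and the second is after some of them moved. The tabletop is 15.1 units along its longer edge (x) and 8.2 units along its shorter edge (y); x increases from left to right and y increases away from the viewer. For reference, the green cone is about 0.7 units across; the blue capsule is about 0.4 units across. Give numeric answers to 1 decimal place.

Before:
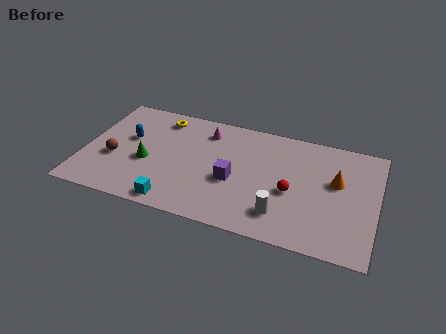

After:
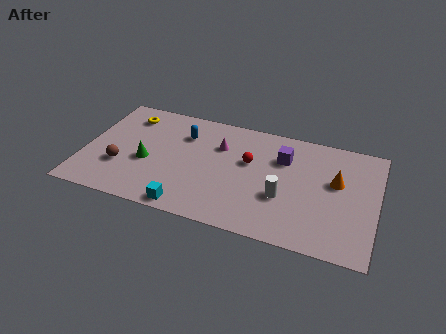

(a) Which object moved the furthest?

the purple cube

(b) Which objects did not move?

the orange cone and the green cone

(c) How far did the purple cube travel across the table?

3.4

The purple cube was near (7.8, 3.4) before and (10.2, 5.8) after, so it travelled √(2.4² + 2.4²) ≈ 3.4 units.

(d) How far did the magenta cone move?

1.2

The magenta cone was near (6.1, 6.6) before and (6.9, 5.7) after, so it travelled √(0.8² + 0.9²) ≈ 1.2 units.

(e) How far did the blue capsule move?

3.0

From (2.2, 4.9) to (5.0, 6.0), the blue capsule covered √(2.8² + 1.1²) ≈ 3.0 units.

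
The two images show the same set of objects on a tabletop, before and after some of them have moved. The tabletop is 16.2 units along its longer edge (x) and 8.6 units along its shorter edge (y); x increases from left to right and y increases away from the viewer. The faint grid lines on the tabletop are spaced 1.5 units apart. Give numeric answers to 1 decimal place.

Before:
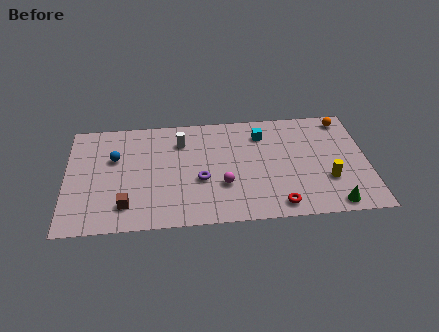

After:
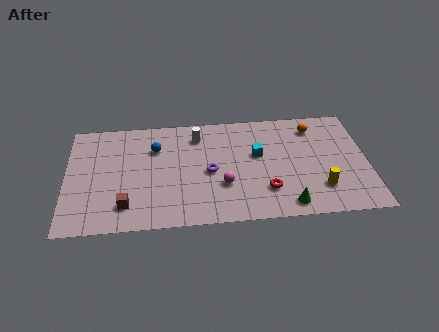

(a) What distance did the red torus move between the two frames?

1.3

From (11.3, 1.1) to (10.7, 2.3), the red torus covered √(0.6² + 1.2²) ≈ 1.3 units.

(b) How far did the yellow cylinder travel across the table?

0.7

From (14.0, 2.8) to (13.6, 2.2), the yellow cylinder covered √(0.4² + 0.6²) ≈ 0.7 units.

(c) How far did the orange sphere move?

1.8

The orange sphere was near (15.1, 7.5) before and (13.4, 7.0) after, so it travelled √(1.7² + 0.5²) ≈ 1.8 units.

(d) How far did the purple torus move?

0.8

The purple torus moved from about (7.2, 3.4) to (7.7, 4.0), a distance of √(0.5² + 0.6²) ≈ 0.8.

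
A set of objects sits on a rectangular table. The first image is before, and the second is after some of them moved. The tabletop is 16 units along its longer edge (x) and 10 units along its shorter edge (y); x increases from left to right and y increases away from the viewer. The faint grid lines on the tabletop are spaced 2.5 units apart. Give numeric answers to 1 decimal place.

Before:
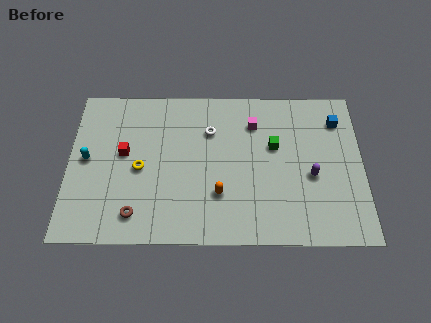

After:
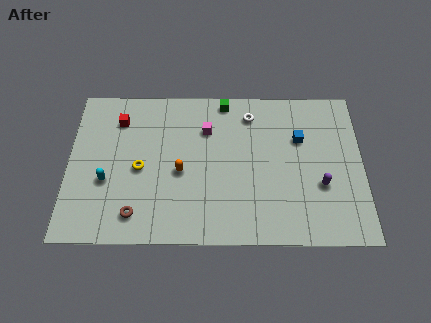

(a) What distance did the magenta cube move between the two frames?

2.6

From (10.1, 7.6) to (7.5, 7.2), the magenta cube covered √(2.6² + 0.4²) ≈ 2.6 units.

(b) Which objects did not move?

the yellow torus and the brown torus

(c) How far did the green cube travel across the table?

4.0

From (11.2, 6.1) to (8.5, 9.1), the green cube covered √(2.7² + 3.0²) ≈ 4.0 units.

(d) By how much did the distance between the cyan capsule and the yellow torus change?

-1.0

Before: roughly 3.0 units apart; after: 2.0. That's 1.0 units closer together.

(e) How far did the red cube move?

2.2

The red cube was near (3.0, 5.6) before and (2.7, 7.8) after, so it travelled √(0.3² + 2.2²) ≈ 2.2 units.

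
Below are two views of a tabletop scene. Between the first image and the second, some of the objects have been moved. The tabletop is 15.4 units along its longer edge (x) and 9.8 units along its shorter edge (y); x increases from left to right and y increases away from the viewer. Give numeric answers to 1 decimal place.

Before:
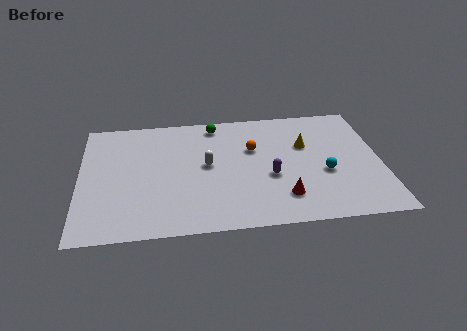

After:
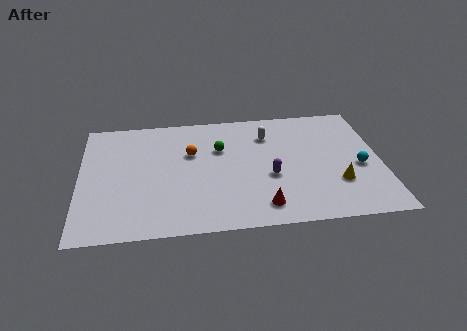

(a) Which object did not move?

the purple capsule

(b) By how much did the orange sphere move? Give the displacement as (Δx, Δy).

(-3.2, 0.0)

The orange sphere started near (8.9, 6.3) and ended near (5.7, 6.3).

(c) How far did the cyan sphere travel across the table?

1.8

The cyan sphere moved from about (12.5, 3.9) to (14.3, 4.2), a distance of √(1.8² + 0.3²) ≈ 1.8.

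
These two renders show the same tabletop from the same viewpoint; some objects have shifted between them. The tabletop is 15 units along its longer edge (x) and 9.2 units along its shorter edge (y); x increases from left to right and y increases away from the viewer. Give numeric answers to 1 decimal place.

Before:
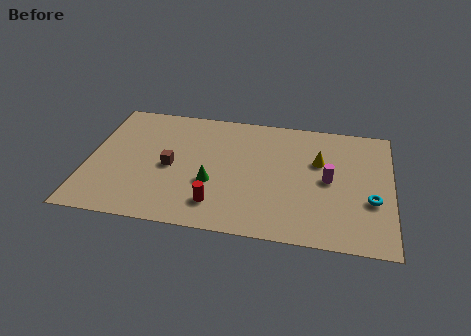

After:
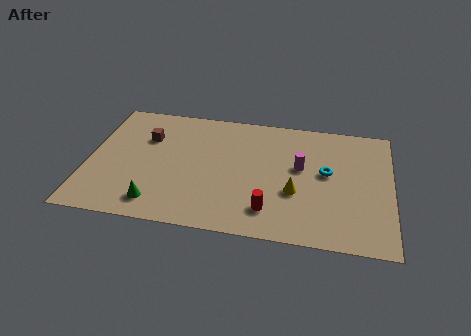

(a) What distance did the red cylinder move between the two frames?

2.6

The red cylinder was near (6.5, 1.9) before and (9.1, 1.9) after, so it travelled √(2.6² + 0.0²) ≈ 2.6 units.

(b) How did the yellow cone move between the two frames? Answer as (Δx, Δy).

(-1.1, -2.5)

From the two frames, the yellow cone sits at roughly (11.4, 5.9) before and (10.3, 3.4) after.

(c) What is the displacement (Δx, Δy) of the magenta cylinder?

(-1.4, 0.7)

The magenta cylinder was at about (11.9, 4.6) and moved to about (10.5, 5.3).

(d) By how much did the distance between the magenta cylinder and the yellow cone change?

+0.5

The distance was about 1.4 in the first image and 1.9 in the second, so they moved 0.5 units further apart.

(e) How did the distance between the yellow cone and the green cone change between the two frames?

+1.2

The distance was about 5.8 in the first image and 7.0 in the second, so they moved 1.2 units further apart.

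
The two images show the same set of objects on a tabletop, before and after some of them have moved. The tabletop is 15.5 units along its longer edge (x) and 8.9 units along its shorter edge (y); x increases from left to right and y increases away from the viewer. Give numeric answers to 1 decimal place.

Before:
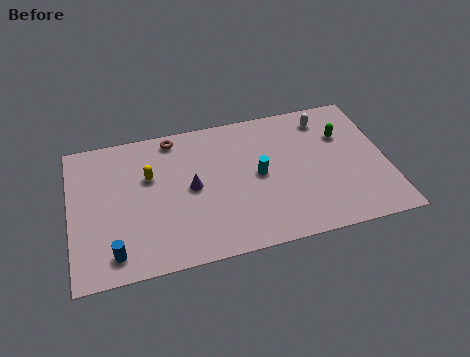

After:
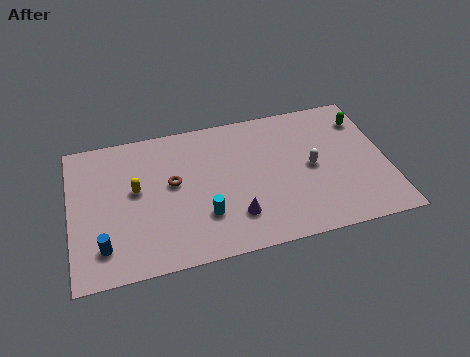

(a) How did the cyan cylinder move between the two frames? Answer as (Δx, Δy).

(-2.8, -1.9)

The cyan cylinder started near (9.2, 4.5) and ended near (6.4, 2.6).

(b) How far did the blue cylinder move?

0.7

The blue cylinder was near (2.0, 1.4) before and (1.5, 1.9) after, so it travelled √(0.5² + 0.5²) ≈ 0.7 units.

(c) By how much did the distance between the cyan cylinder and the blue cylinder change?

-2.9

Before: roughly 7.8 units apart; after: 4.9. That's 2.9 units closer together.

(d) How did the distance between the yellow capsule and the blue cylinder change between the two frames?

-1.2

The distance was about 4.7 in the first image and 3.5 in the second, so they moved 1.2 units closer together.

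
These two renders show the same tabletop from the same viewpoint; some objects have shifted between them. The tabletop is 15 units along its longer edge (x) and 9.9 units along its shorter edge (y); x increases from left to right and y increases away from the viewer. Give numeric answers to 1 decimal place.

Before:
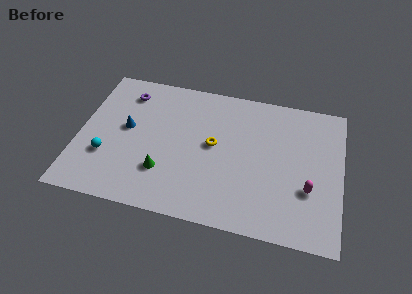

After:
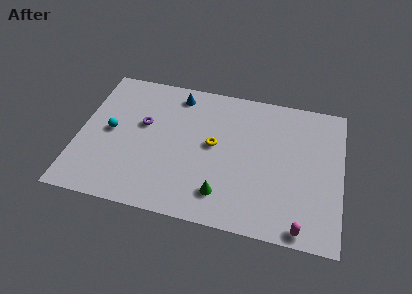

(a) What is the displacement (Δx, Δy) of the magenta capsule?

(-0.3, -2.6)

The magenta capsule was at about (13.2, 3.4) and moved to about (12.9, 0.8).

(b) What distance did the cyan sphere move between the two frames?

1.8

The cyan sphere was near (1.7, 3.2) before and (1.8, 5.0) after, so it travelled √(0.1² + 1.8²) ≈ 1.8 units.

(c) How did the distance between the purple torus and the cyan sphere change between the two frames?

-2.9

The distance was about 4.9 in the first image and 2.0 in the second, so they moved 2.9 units closer together.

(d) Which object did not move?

the yellow torus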